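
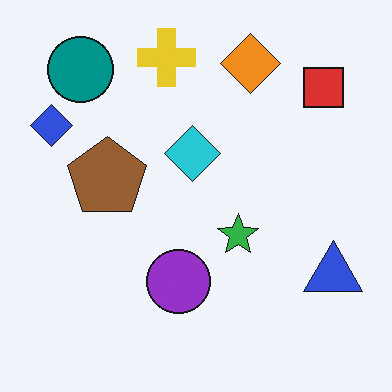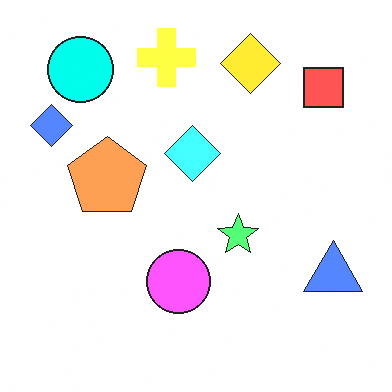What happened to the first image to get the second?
This is the original image noticeably brightened.

Every pixel — background and shapes alike — is uniformly brightened.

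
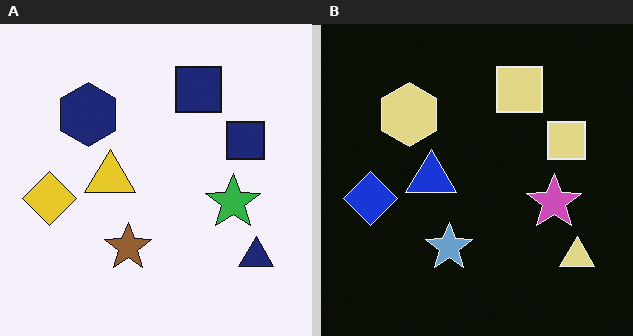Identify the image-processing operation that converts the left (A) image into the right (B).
It was color-inverted (negative).

The light background has become dark and every shape's color is its complement — a photographic negative.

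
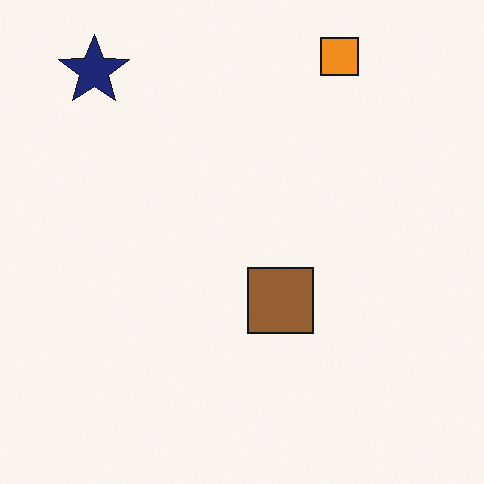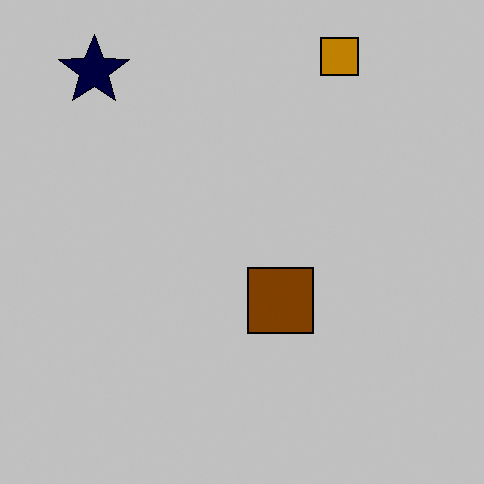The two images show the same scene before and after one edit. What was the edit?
The transformation is: aggressively posterized.

Each flat color has snapped to a coarser quantized level — most visibly, the near-white background has dropped to a flat grey.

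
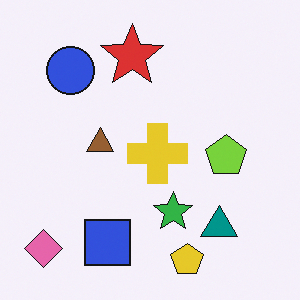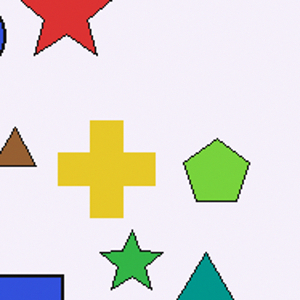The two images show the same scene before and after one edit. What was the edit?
The image was cropped slightly and scaled back up.

The visible shapes are larger and the field of view is narrower; shapes near the original edges may be partly or wholly outside the frame — a crop-and-rescale.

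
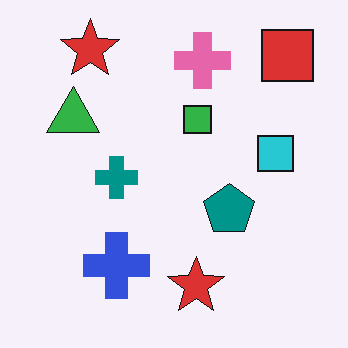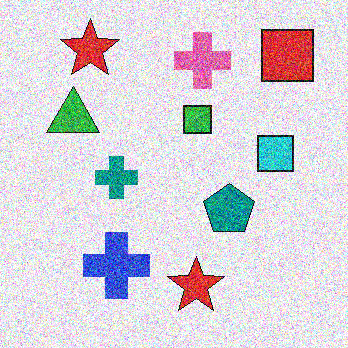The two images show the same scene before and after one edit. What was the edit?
Degraded with heavy additive noise.

Random speckle covers the whole image, including the flat background.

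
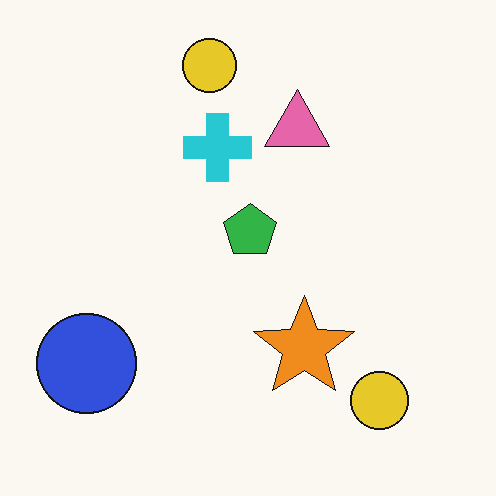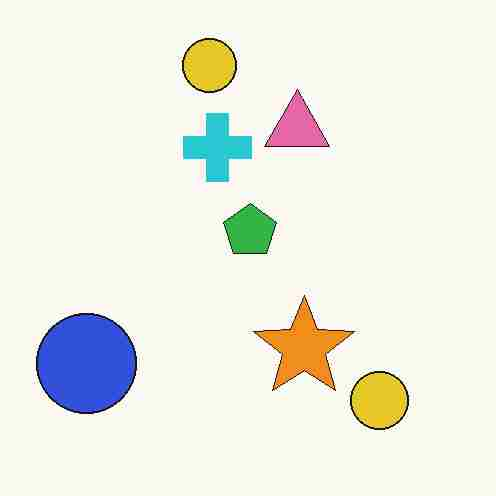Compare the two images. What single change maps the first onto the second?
The image was heavily JPEG-compressed with obvious blocking artifacts.

Blocky 8×8 compression artifacts appear around shape edges and the flat background shows ringing — characteristic JPEG degradation.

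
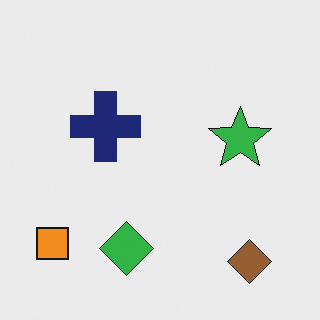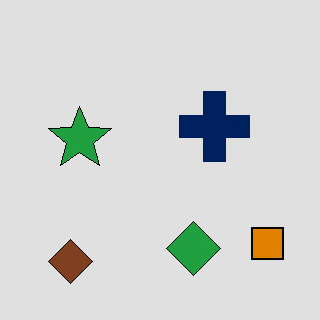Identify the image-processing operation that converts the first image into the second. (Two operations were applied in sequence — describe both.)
The image was flipped horizontally (left ↔ right), then posterized to a reduced palette.

The orange square is in the bottom-left of the first image and the bottom-right of the second — shapes on opposite sides of the vertical midline have swapped in a mirror flip. Each flat color has snapped to a coarser quantized level — most visibly, the near-white background has dropped to a flat grey.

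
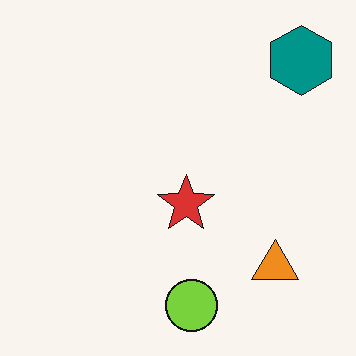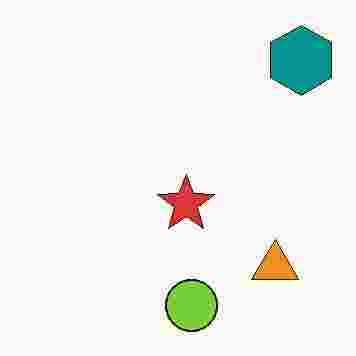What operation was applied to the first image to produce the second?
Degraded with heavy JPEG compression.

Blocky 8×8 compression artifacts appear around shape edges and the flat background shows ringing — characteristic JPEG degradation.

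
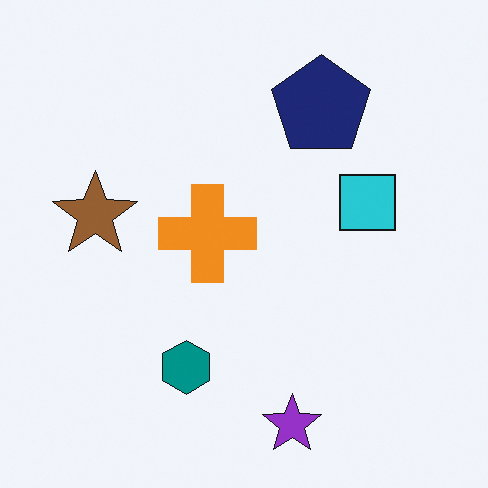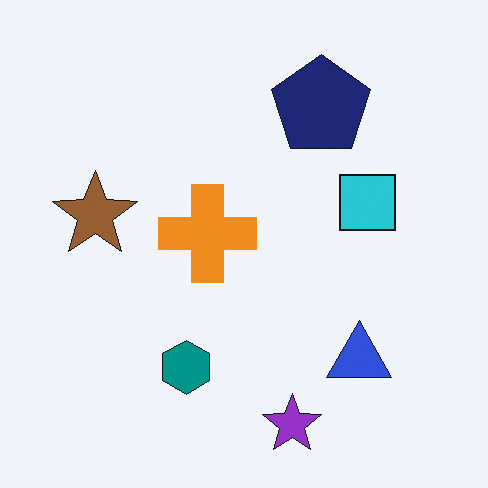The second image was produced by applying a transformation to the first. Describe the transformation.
Overlaid with an additional blue triangle.

A blue triangle appears in the second image that is absent from the first.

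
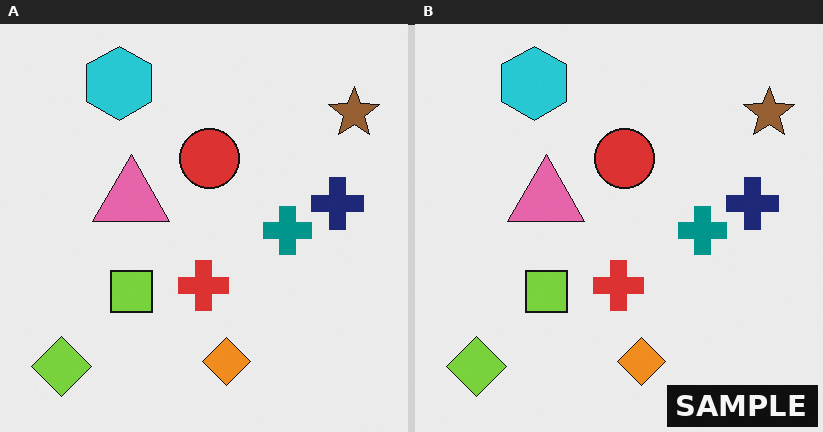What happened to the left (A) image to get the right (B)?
The image was watermarked with the text "SAMPLE" in the lower-right corner.

A dark label reading "SAMPLE" appears in the lower-right corner.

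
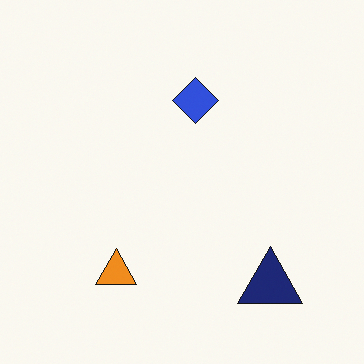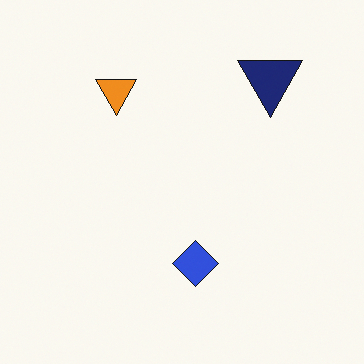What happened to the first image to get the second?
The transformation is: flipped vertically (top ↔ bottom).

The navy triangle is in the bottom-right of the first image and the top-right of the second — shapes on opposite sides of the horizontal midline have swapped in a mirror flip.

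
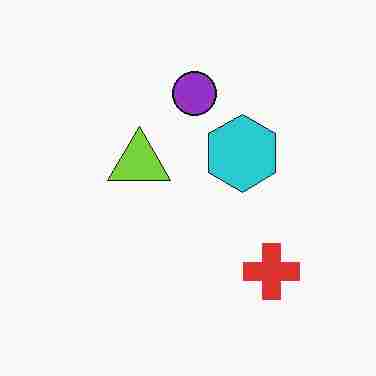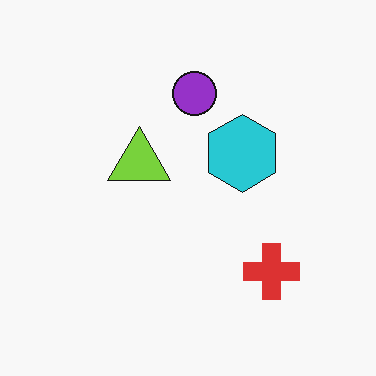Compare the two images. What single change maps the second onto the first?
Degraded with heavy JPEG compression.

Blocky 8×8 compression artifacts appear around shape edges and the flat background shows ringing — characteristic JPEG degradation.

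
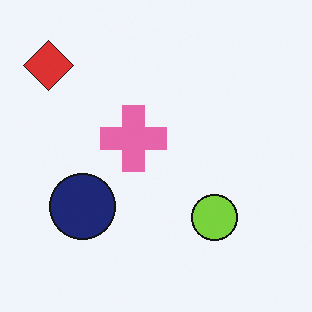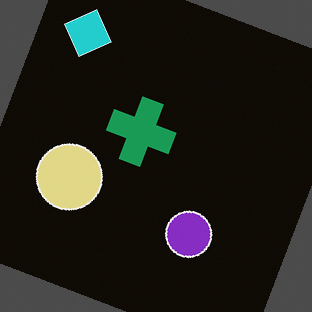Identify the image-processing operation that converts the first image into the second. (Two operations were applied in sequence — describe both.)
Rotated clockwise by a clearly visible amount, then color-inverted (negative).

Every shape is tilted by the same angle and the image corners show triangular fill wedges — a whole-image rotation by a non-right angle. The light background has become dark and every shape's color is its complement — a photographic negative.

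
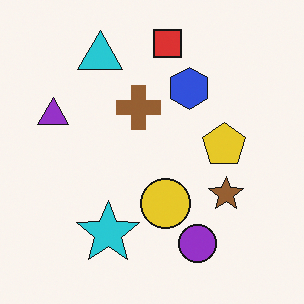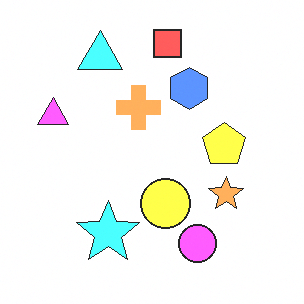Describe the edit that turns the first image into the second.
This is the original image substantially brightened.

Every pixel — background and shapes alike — is uniformly brightened.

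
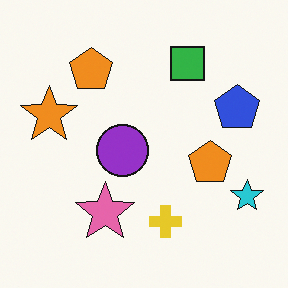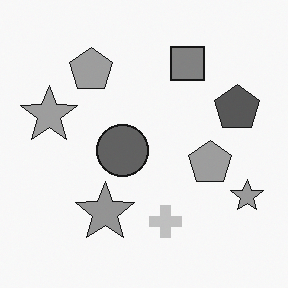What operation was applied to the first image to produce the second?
The image was converted to grayscale.

All color is removed — every shape is now a shade of grey.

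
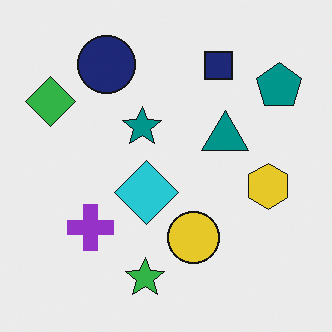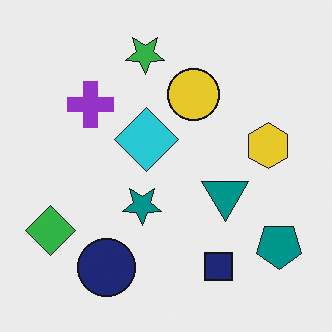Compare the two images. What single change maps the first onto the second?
The image was flipped vertically (top ↔ bottom).

The green star is in the bottom of the first image and the top of the second — shapes on opposite sides of the horizontal midline have swapped in a mirror flip.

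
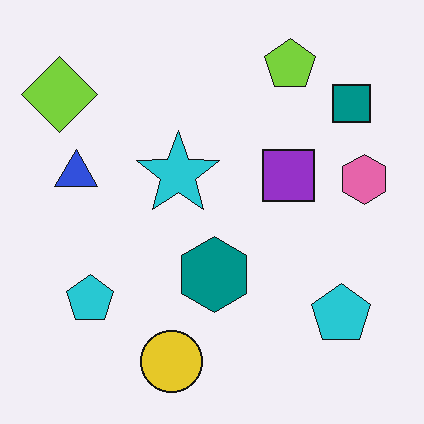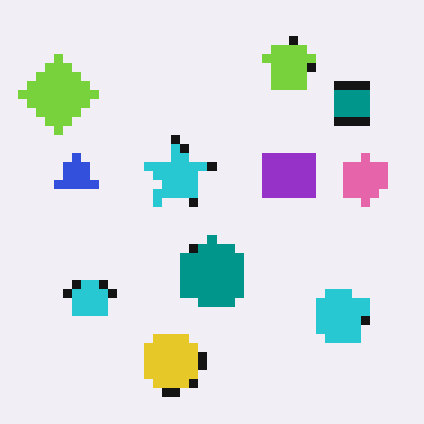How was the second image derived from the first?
Coarsely pixelated.

Shapes are reduced to large square blocks; fine edges and outlines are lost — a downscale-then-upscale (mosaic) effect.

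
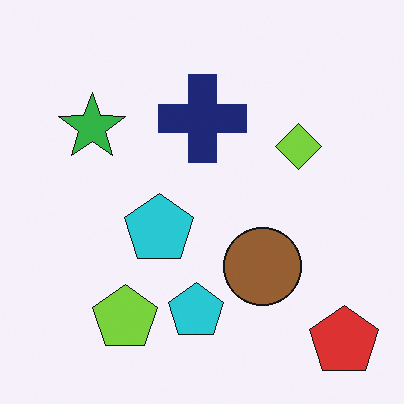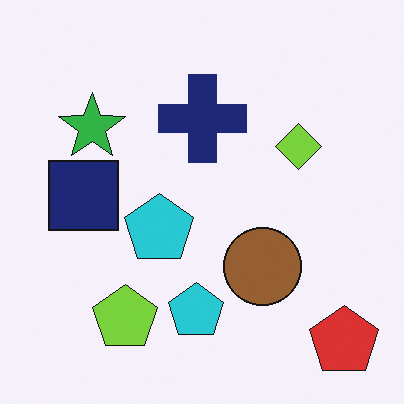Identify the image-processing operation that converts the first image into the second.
Overlaid with an additional navy square.

A navy square appears in the second image that is absent from the first.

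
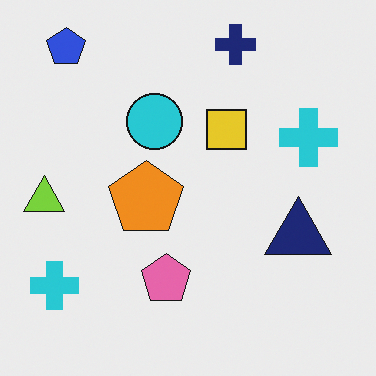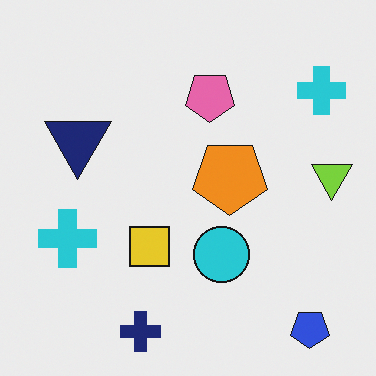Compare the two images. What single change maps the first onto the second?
This is the original image rotated 180°.

The blue pentagon sits in the top-left of the first image and the bottom-right of the second — consistent with a whole-image 180° rotation.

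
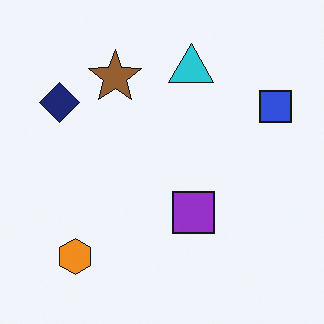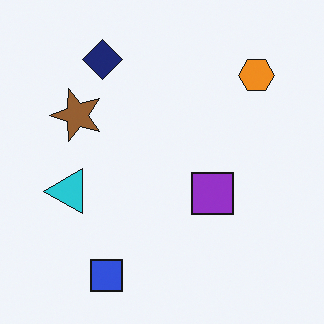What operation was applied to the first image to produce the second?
This is the original image transposed (reflected across the top-left ↔ bottom-right diagonal).

Shapes have swapped their row and column positions — what was in the top-right is now in the bottom-left — a diagonal reflection.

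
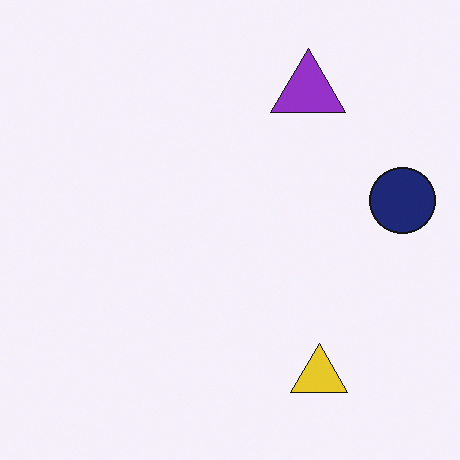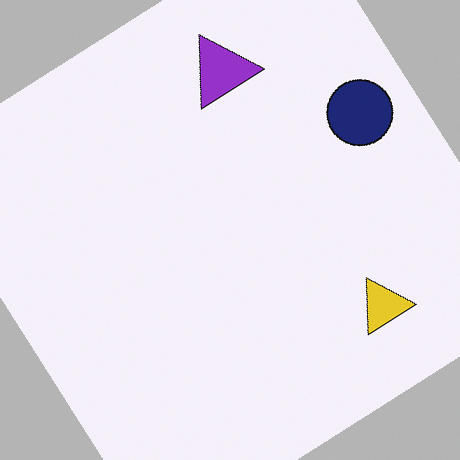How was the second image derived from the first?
It was rotated counter-clockwise by a large amount — several tens of degrees.

Every shape is tilted by the same angle and the image corners show triangular fill wedges — a whole-image rotation by a non-right angle.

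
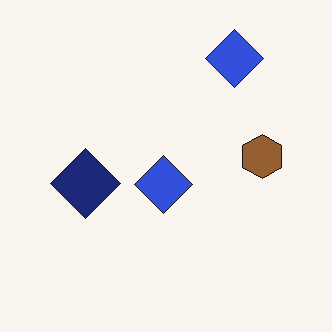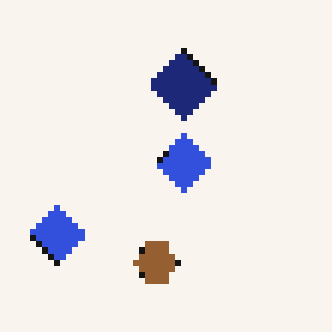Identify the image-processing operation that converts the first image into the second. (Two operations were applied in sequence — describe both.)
The second image is the first transposed (reflected across the top-left ↔ bottom-right diagonal), then pixelated into visible square blocks.

Shapes have swapped their row and column positions — what was in the top-right is now in the bottom-left — a diagonal reflection. Shapes are reduced to large square blocks; fine edges and outlines are lost — a downscale-then-upscale (mosaic) effect.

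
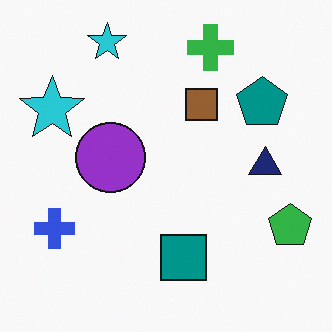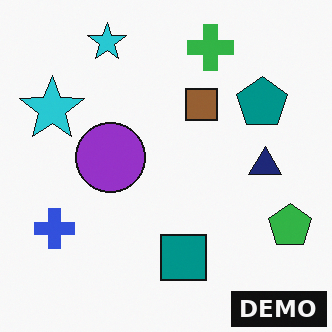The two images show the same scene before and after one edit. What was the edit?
The second image is the first watermarked with the text "DEMO" in the lower-right corner.

A dark label reading "DEMO" appears in the lower-right corner.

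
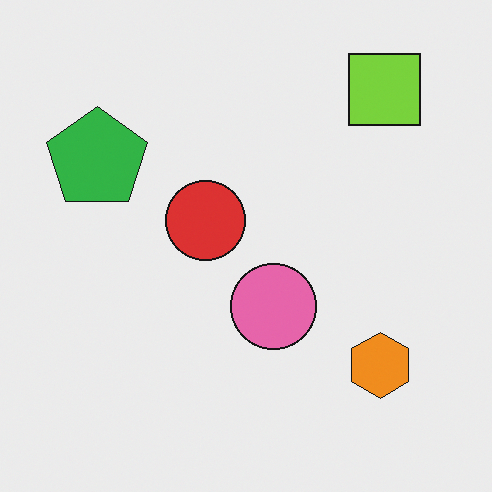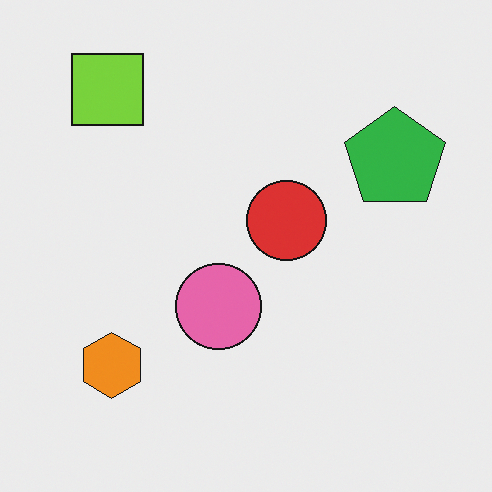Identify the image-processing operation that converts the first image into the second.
Flipped horizontally (left ↔ right).

The green pentagon is in the top-left of the first image and the top-right of the second — shapes on opposite sides of the vertical midline have swapped in a mirror flip.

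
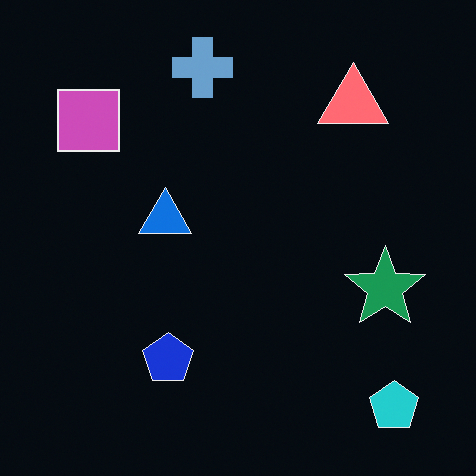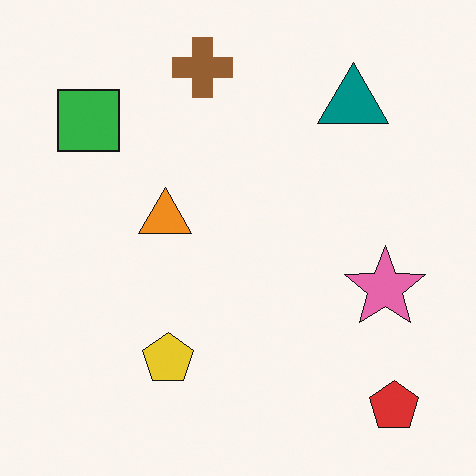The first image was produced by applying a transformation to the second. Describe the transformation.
The first image is the second color-inverted (negative).

The light background has become dark and every shape's color is its complement — a photographic negative.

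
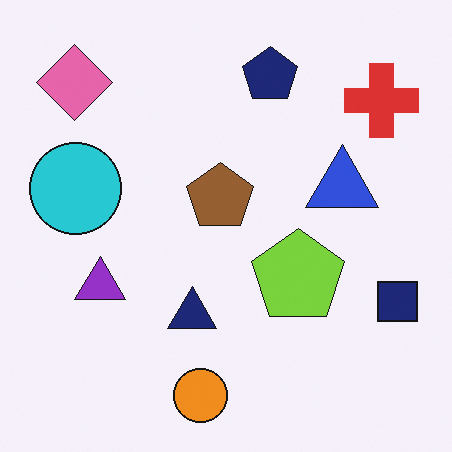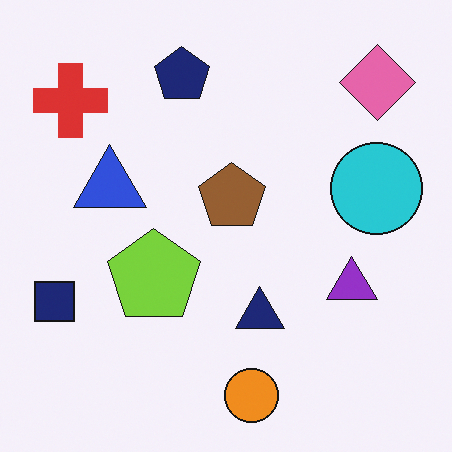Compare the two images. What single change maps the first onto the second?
Flipped horizontally (left ↔ right).

The navy square is in the right of the first image and the left of the second — shapes on opposite sides of the vertical midline have swapped in a mirror flip.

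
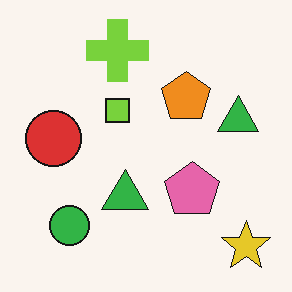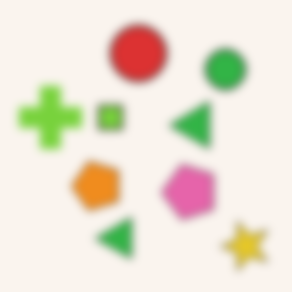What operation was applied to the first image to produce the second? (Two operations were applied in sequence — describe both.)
The transformation is: transposed (reflected across the top-left ↔ bottom-right diagonal), then noticeably gaussian-blurred.

Shapes have swapped their row and column positions — what was in the top-right is now in the bottom-left — a diagonal reflection. Shape edges and outlines are uniformly softened across the whole image.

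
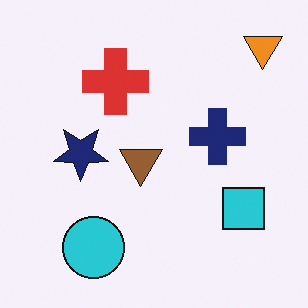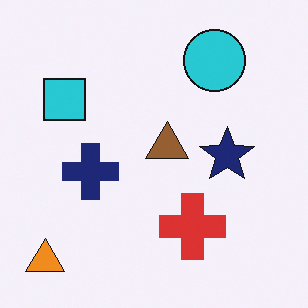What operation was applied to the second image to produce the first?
The transformation is: rotated 180°.

The orange triangle sits in the bottom-left of the second image and the top-right of the first — consistent with a whole-image 180° rotation.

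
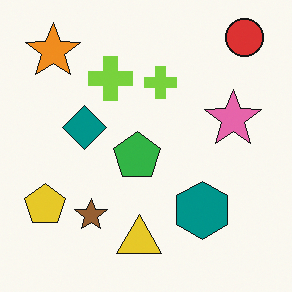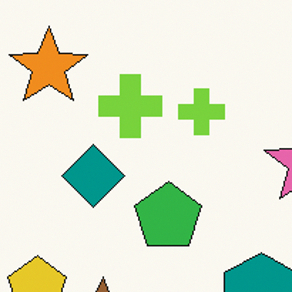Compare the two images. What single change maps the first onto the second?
This is the original image cropped slightly and scaled back up.

The visible shapes are larger and the field of view is narrower; shapes near the original edges may be partly or wholly outside the frame — a crop-and-rescale.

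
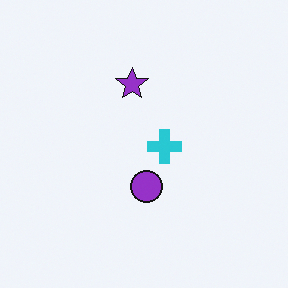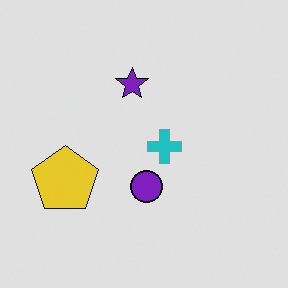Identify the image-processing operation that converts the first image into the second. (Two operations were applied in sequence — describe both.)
It was posterized to a reduced palette, then overlaid with an additional yellow pentagon.

Each flat color has snapped to a coarser quantized level — most visibly, the near-white background has dropped to a flat grey. A yellow pentagon appears in the second image that is absent from the first.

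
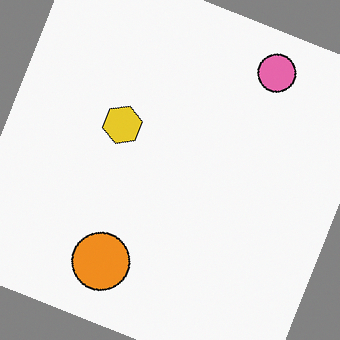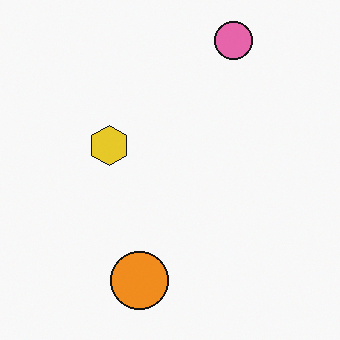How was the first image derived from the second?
This is the original image rotated clockwise by a clearly visible amount.

Every shape is tilted by the same angle and the image corners show triangular fill wedges — a whole-image rotation by a non-right angle.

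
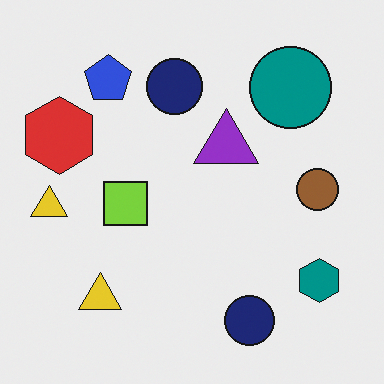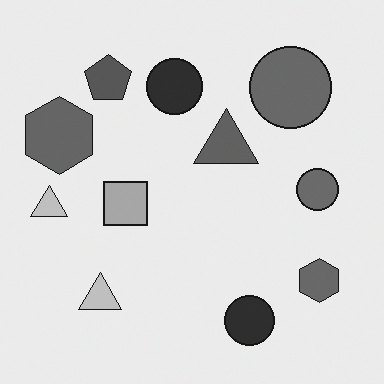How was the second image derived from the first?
This is the original image converted to grayscale.

All color is removed — every shape is now a shade of grey.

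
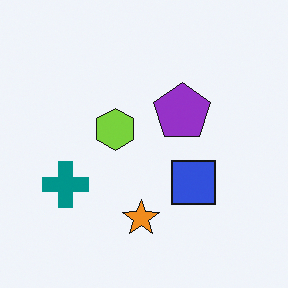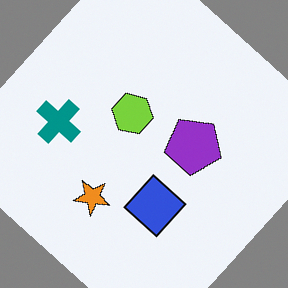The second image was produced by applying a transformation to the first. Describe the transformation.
This is the original image rotated clockwise by a large amount — several tens of degrees.

Every shape is tilted by the same angle and the image corners show triangular fill wedges — a whole-image rotation by a non-right angle.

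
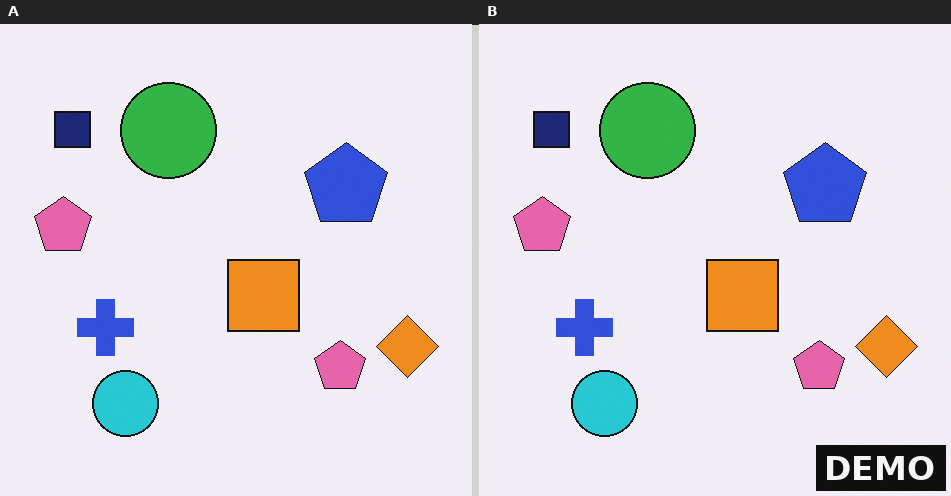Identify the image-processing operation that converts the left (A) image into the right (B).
The right (B) image is the left (A) watermarked with the text "DEMO" in the lower-right corner.

A dark label reading "DEMO" appears in the lower-right corner.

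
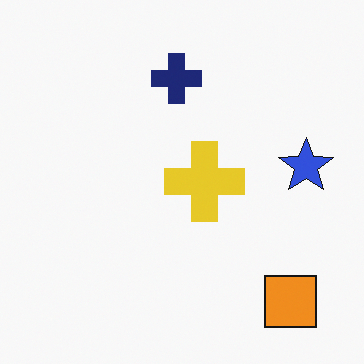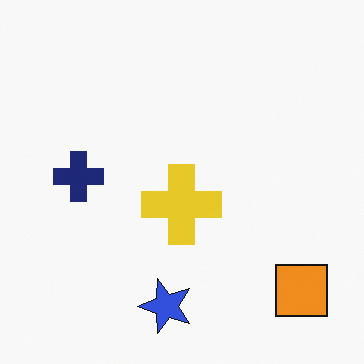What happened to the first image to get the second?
This is the original image transposed (reflected across the top-left ↔ bottom-right diagonal).

Shapes have swapped their row and column positions — what was in the top-right is now in the bottom-left — a diagonal reflection.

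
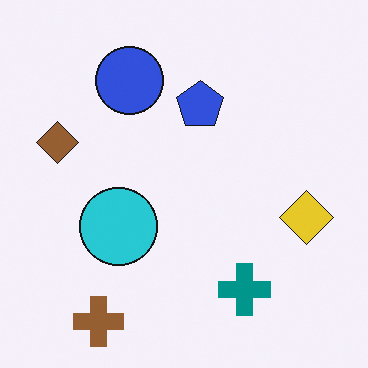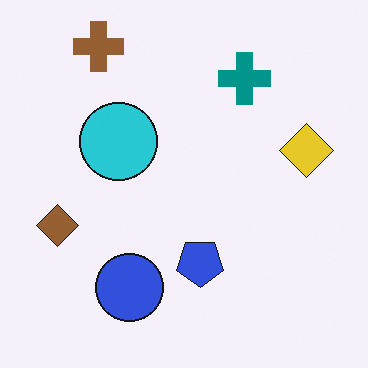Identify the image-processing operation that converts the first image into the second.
This is the original image flipped vertically (top ↔ bottom).

The brown cross is in the bottom-left of the first image and the top-left of the second — shapes on opposite sides of the horizontal midline have swapped in a mirror flip.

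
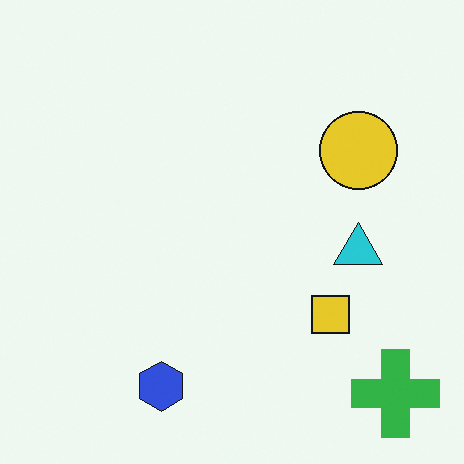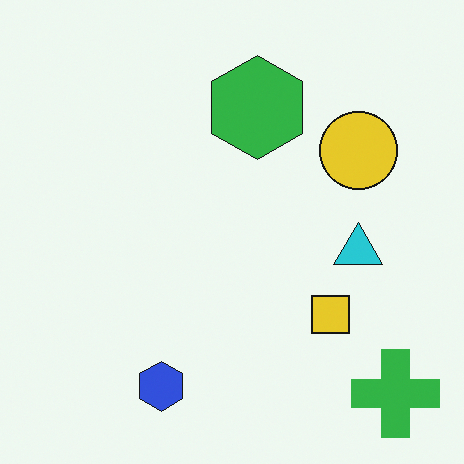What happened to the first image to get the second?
It was overlaid with an additional green hexagon.

A green hexagon appears in the second image that is absent from the first.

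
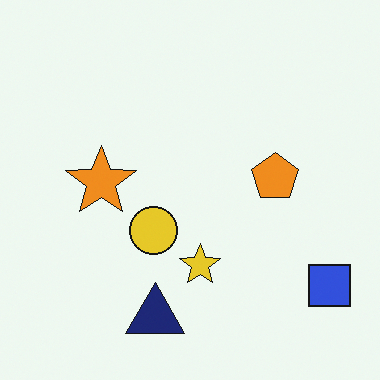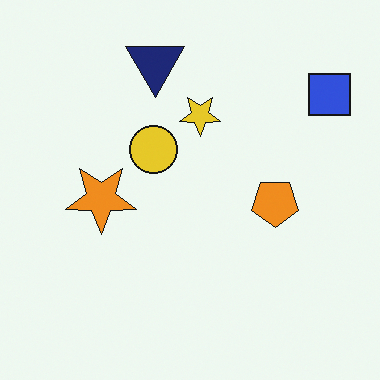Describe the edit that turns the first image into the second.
The transformation is: flipped vertically (top ↔ bottom).

The navy triangle is in the bottom of the first image and the top of the second — shapes on opposite sides of the horizontal midline have swapped in a mirror flip.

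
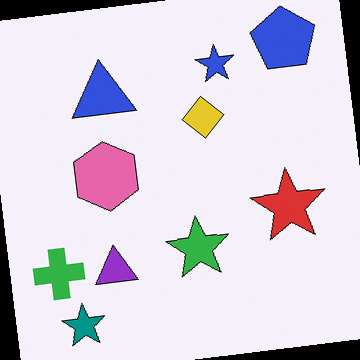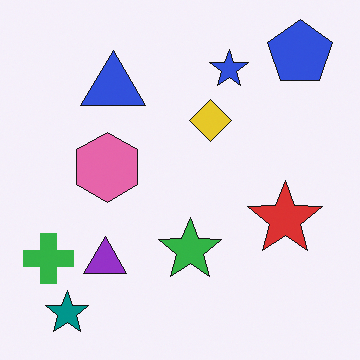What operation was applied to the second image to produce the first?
It was rotated counter-clockwise by a few degrees.

Every shape is tilted by the same angle and the image corners show triangular fill wedges — a whole-image rotation by a non-right angle.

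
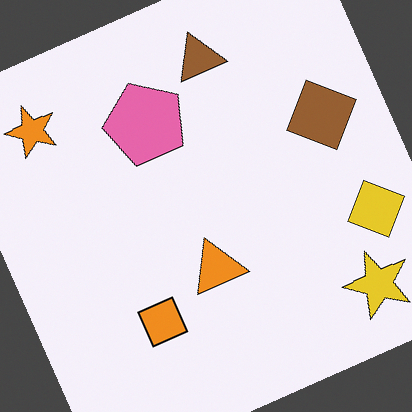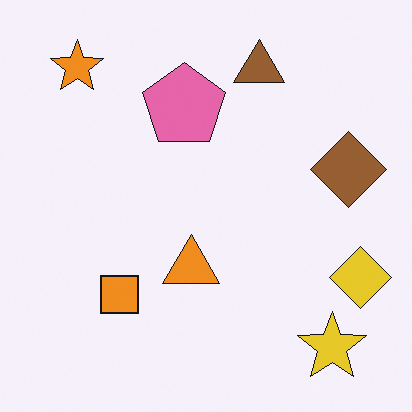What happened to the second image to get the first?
It was rotated counter-clockwise by a clearly visible amount.

Every shape is tilted by the same angle and the image corners show triangular fill wedges — a whole-image rotation by a non-right angle.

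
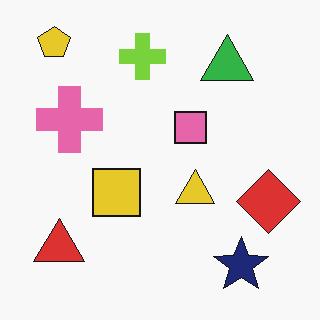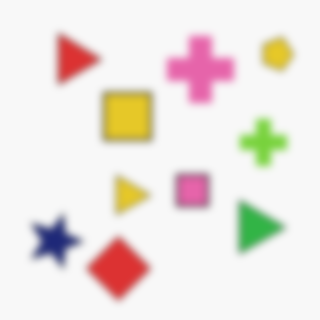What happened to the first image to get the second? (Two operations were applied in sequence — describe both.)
This is the original image moderately blurred, then rotated 90° clockwise.

Shape edges and outlines are uniformly softened across the whole image. The yellow pentagon sits in the top-left of the first image and the top-right of the second — consistent with a whole-image 90° clockwise rotation.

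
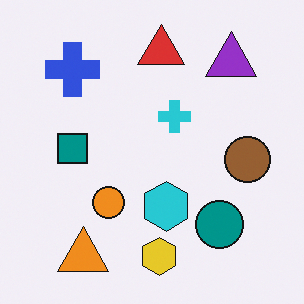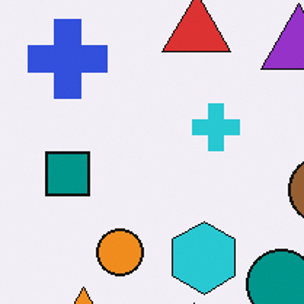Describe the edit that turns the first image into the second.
The second image is the first cropped slightly and scaled back up.

The visible shapes are larger and the field of view is narrower; shapes near the original edges may be partly or wholly outside the frame — a crop-and-rescale.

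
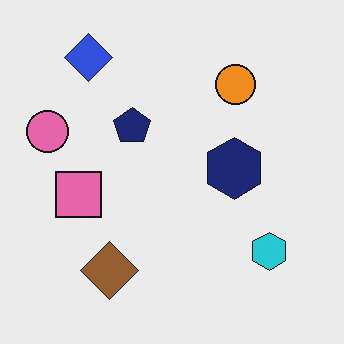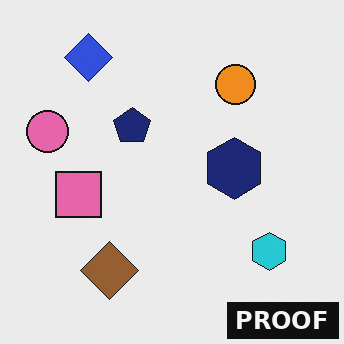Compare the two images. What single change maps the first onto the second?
The transformation is: watermarked with the text "PROOF" in the lower-right corner.

A dark label reading "PROOF" appears in the lower-right corner.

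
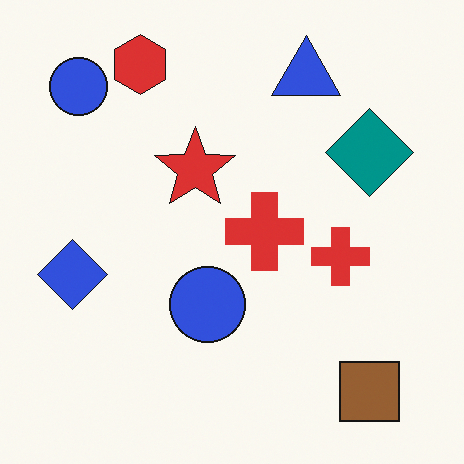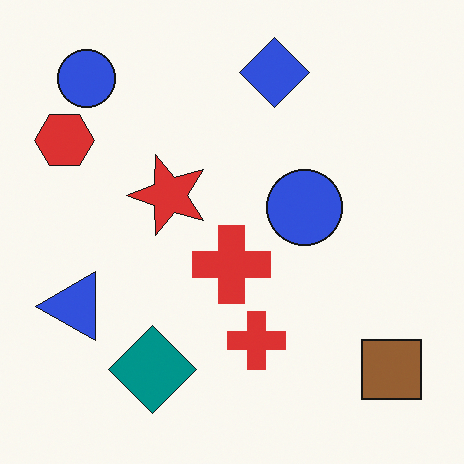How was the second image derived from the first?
The image was transposed (reflected across the top-left ↔ bottom-right diagonal).

Shapes have swapped their row and column positions — what was in the top-right is now in the bottom-left — a diagonal reflection.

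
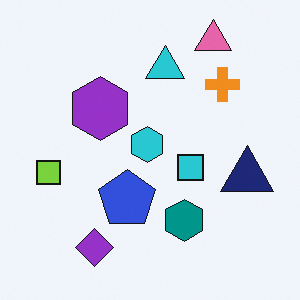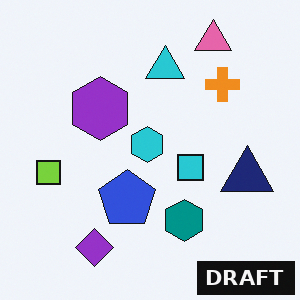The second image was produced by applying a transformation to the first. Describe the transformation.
Watermarked with the text "DRAFT" in the lower-right corner.

A dark label reading "DRAFT" appears in the lower-right corner.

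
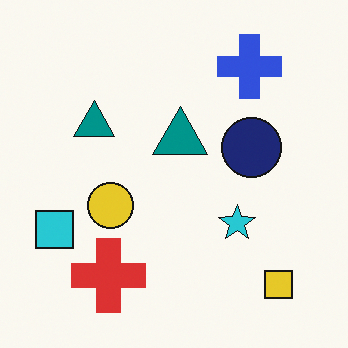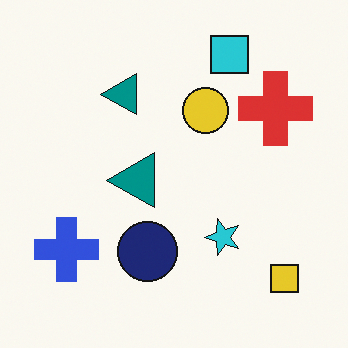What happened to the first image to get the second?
It was transposed (reflected across the top-left ↔ bottom-right diagonal).

Shapes have swapped their row and column positions — what was in the top-right is now in the bottom-left — a diagonal reflection.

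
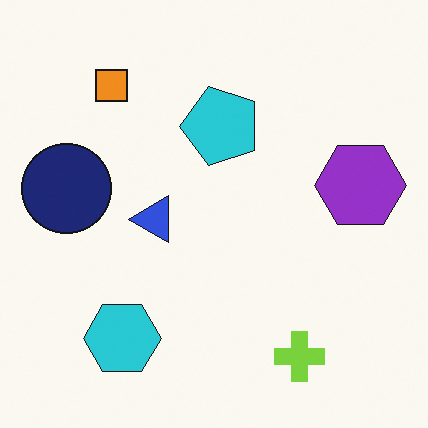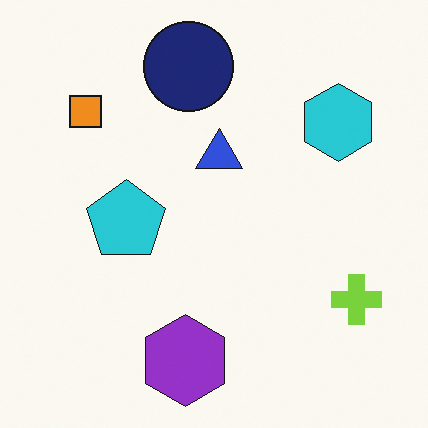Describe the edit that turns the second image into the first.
The first image is the second transposed (reflected across the top-left ↔ bottom-right diagonal).

Shapes have swapped their row and column positions — what was in the top-right is now in the bottom-left — a diagonal reflection.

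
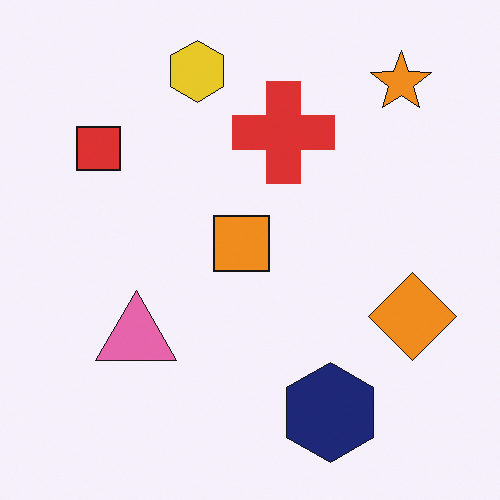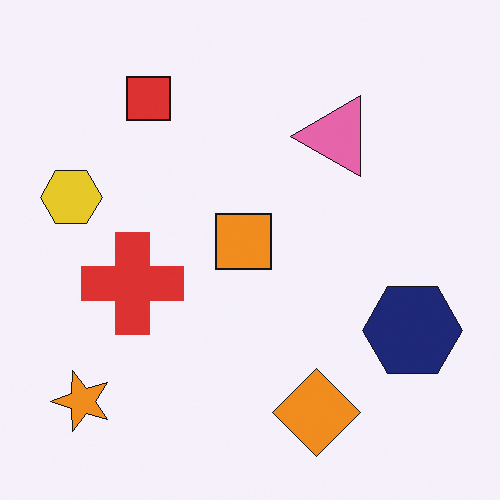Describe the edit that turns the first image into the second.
The image was transposed (reflected across the top-left ↔ bottom-right diagonal).

Shapes have swapped their row and column positions — what was in the top-right is now in the bottom-left — a diagonal reflection.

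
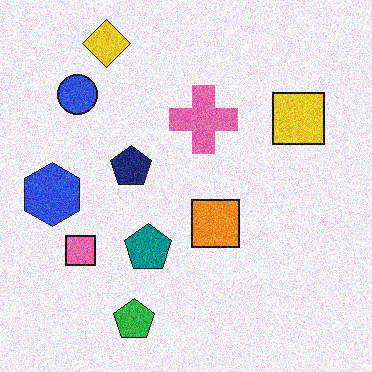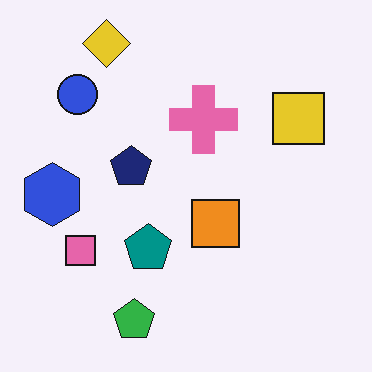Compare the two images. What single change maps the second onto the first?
This is the original image degraded with moderate additive noise.

Random speckle covers the whole image, including the flat background.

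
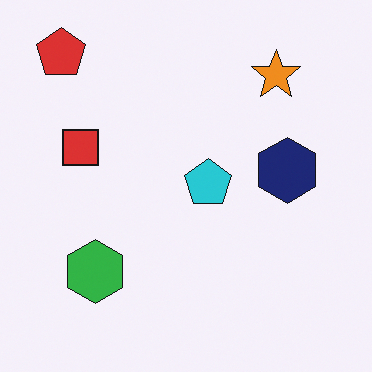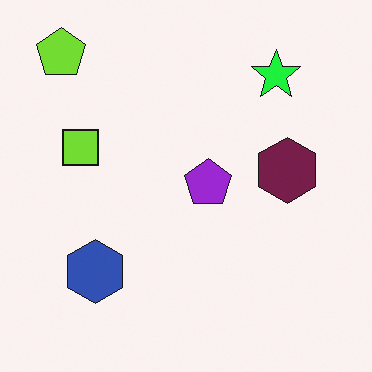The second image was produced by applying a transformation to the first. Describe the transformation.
The image was hue-shifted noticeably.

Every shape's color has rotated by the same amount around the hue wheel — a uniform hue shift.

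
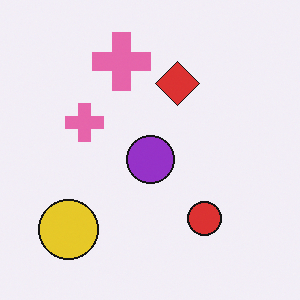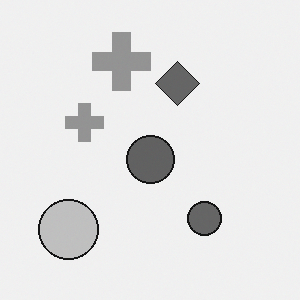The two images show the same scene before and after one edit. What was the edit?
The transformation is: converted to grayscale.

All color is removed — every shape is now a shade of grey.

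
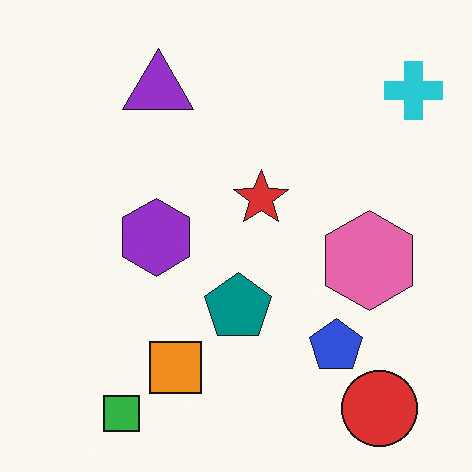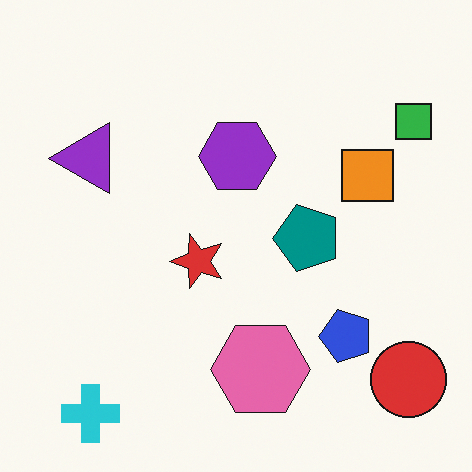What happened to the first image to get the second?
The transformation is: transposed (reflected across the top-left ↔ bottom-right diagonal).

Shapes have swapped their row and column positions — what was in the top-right is now in the bottom-left — a diagonal reflection.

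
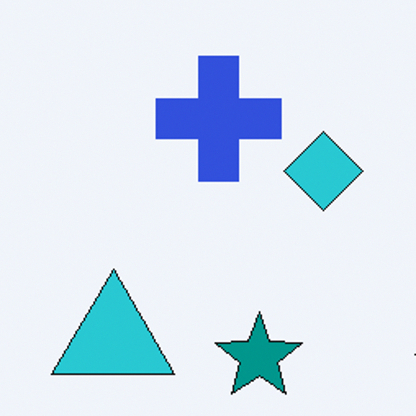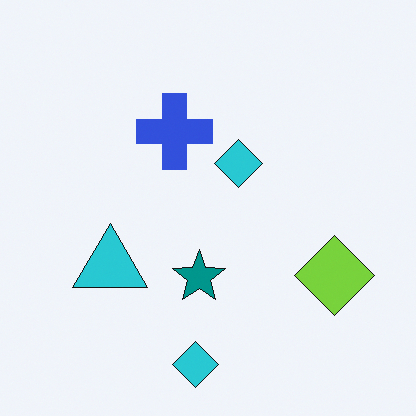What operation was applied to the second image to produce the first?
The image was cropped tightly and scaled back up.

The visible shapes are larger and the field of view is narrower; shapes near the original edges may be partly or wholly outside the frame — a crop-and-rescale.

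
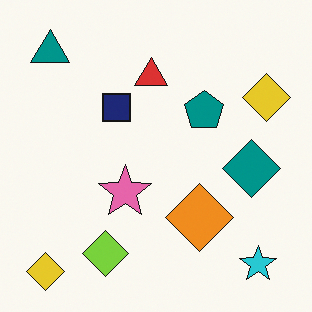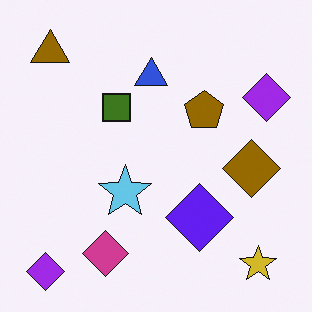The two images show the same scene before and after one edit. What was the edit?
This is the original image hue-shifted through roughly half the color wheel.

Every shape's color has rotated by the same amount around the hue wheel — a uniform hue shift.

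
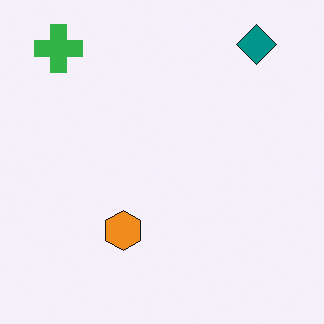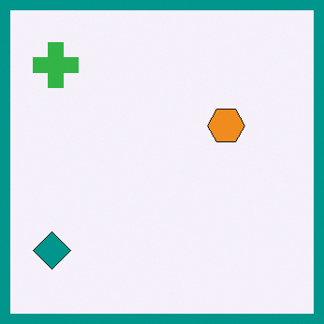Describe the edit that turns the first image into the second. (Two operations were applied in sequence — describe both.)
The transformation is: transposed (reflected across the top-left ↔ bottom-right diagonal), then framed with a teal border.

Shapes have swapped their row and column positions — what was in the top-right is now in the bottom-left — a diagonal reflection. A solid teal frame runs around the edge of the second image, with the content slightly shrunk inside it.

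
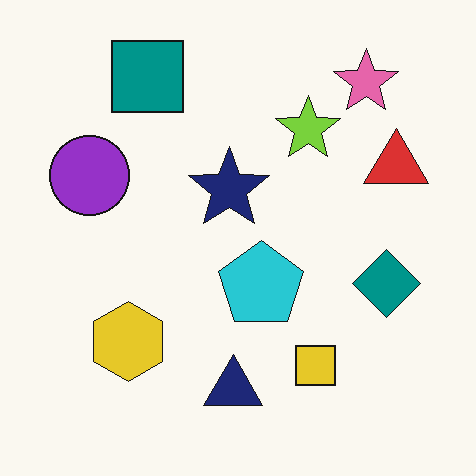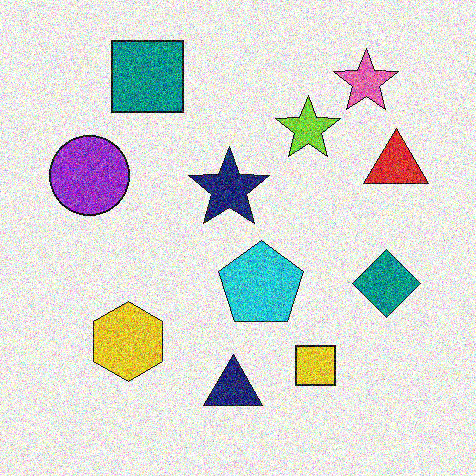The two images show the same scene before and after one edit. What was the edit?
It was degraded with a thick layer of grain.

Random speckle covers the whole image, including the flat background.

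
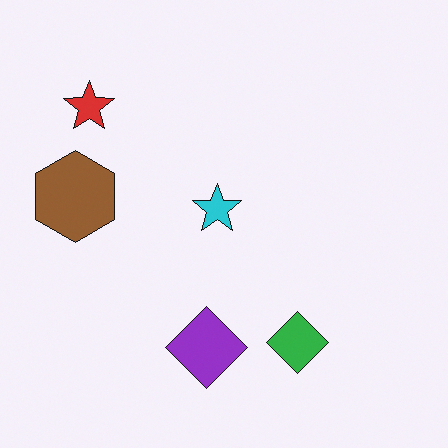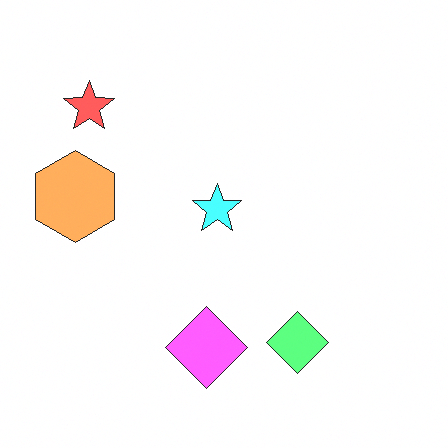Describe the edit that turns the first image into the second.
The image was noticeably brightened.

Every pixel — background and shapes alike — is uniformly brightened.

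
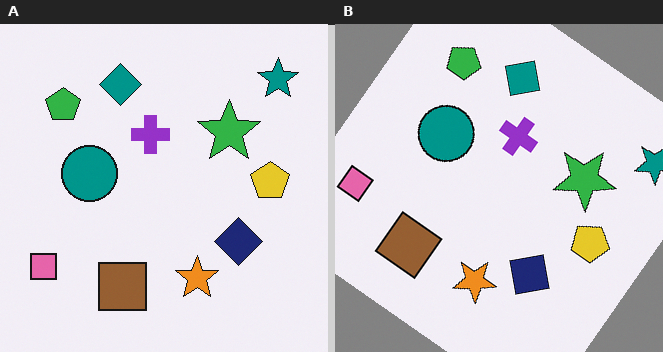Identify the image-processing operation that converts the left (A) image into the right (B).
The image was rotated clockwise by a large amount — several tens of degrees.

Every shape is tilted by the same angle and the image corners show triangular fill wedges — a whole-image rotation by a non-right angle.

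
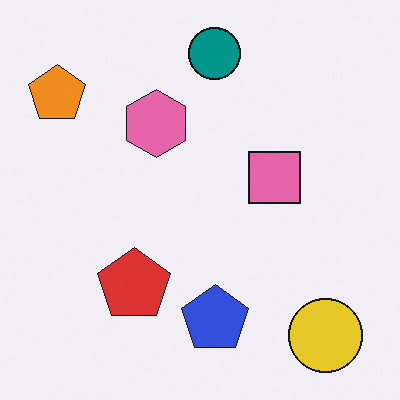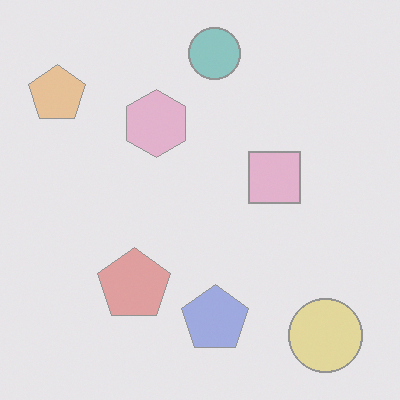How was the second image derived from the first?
This is the original image given much lower contrast.

Tones are pushed toward mid-grey across the whole image — a global contrast change.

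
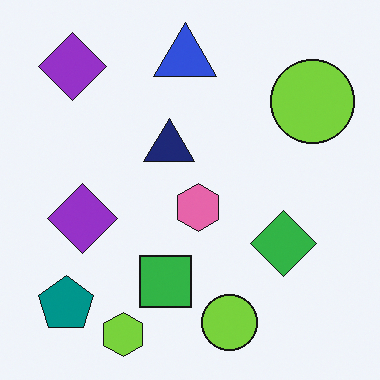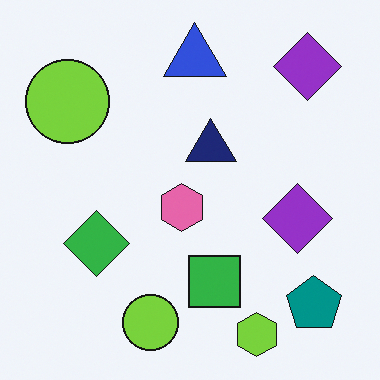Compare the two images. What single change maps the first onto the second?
The transformation is: flipped horizontally (left ↔ right).

The teal pentagon is in the bottom-left of the first image and the bottom-right of the second — shapes on opposite sides of the vertical midline have swapped in a mirror flip.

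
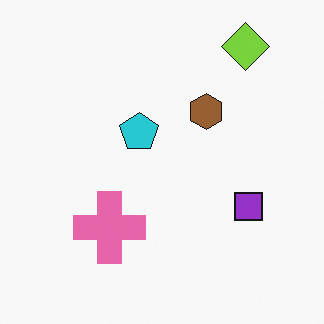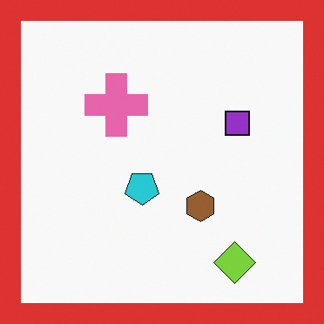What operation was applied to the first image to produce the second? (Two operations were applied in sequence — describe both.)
It was flipped vertically (top ↔ bottom), then framed with a red border.

The lime diamond is in the top-right of the first image and the bottom-right of the second — shapes on opposite sides of the horizontal midline have swapped in a mirror flip. A solid red frame runs around the edge of the second image, with the content slightly shrunk inside it.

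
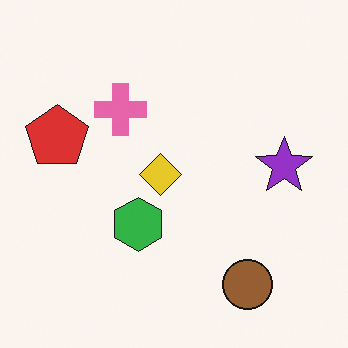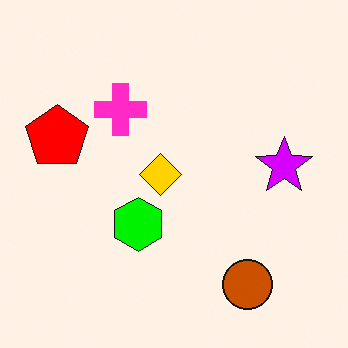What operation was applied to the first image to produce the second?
The transformation is: made much more vivid (saturation change).

All colors are more vivid — a global saturation change.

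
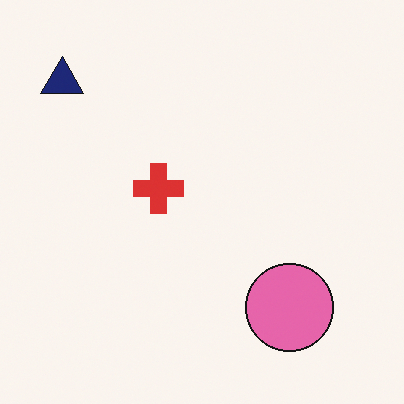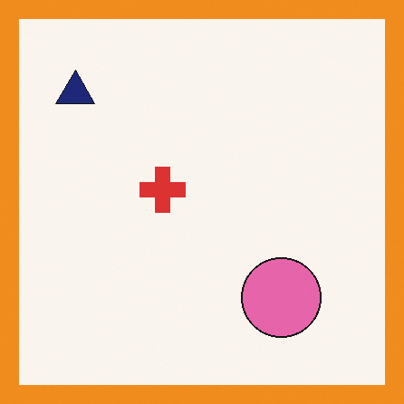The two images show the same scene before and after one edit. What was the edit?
The image was framed with a orange border.

A solid orange frame runs around the edge of the second image, with the content slightly shrunk inside it.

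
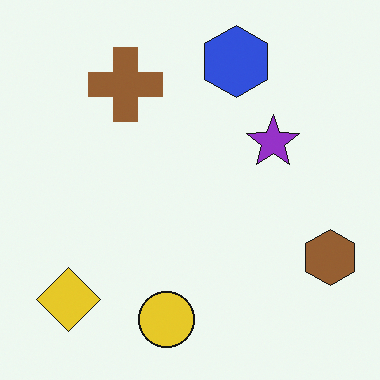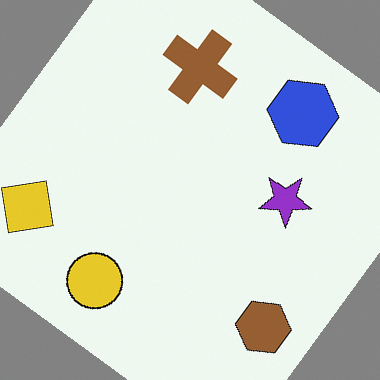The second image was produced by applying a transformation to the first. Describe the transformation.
The image was rotated clockwise by a large amount — several tens of degrees.

Every shape is tilted by the same angle and the image corners show triangular fill wedges — a whole-image rotation by a non-right angle.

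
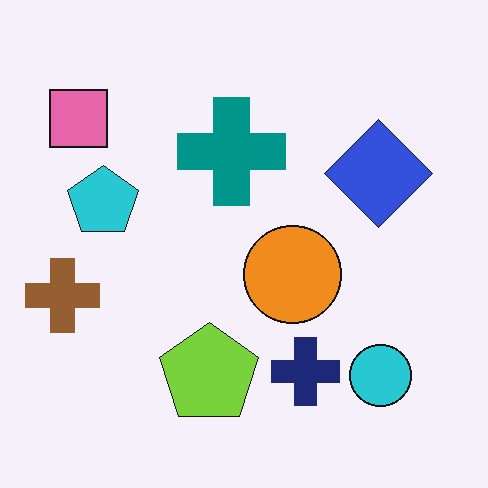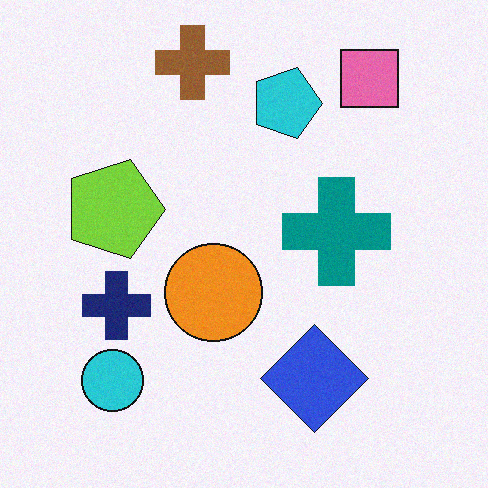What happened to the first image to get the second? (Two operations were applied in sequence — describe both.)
The image was rotated 90° clockwise, then degraded with light additive noise.

The pink square sits in the top-left of the first image and the top-right of the second — consistent with a whole-image 90° clockwise rotation. Random speckle covers the whole image, including the flat background.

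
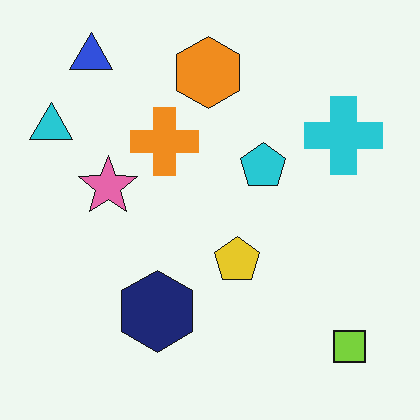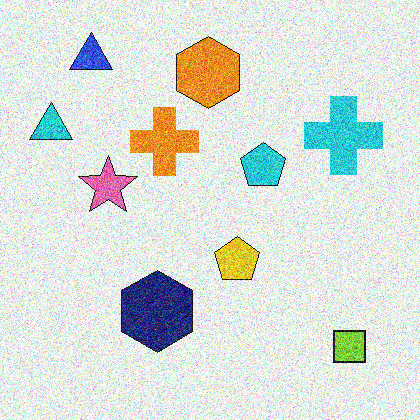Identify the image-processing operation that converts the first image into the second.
The second image is the first degraded with strong gaussian noise.

Random speckle covers the whole image, including the flat background.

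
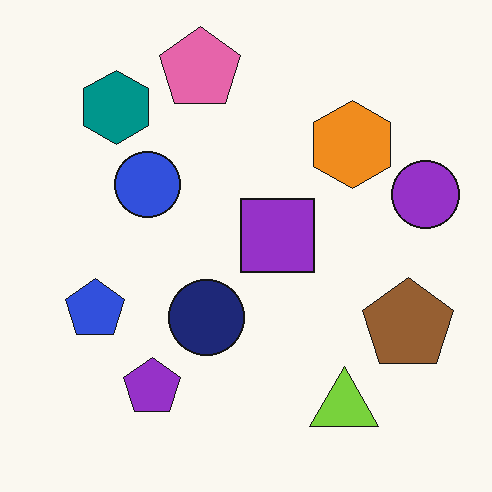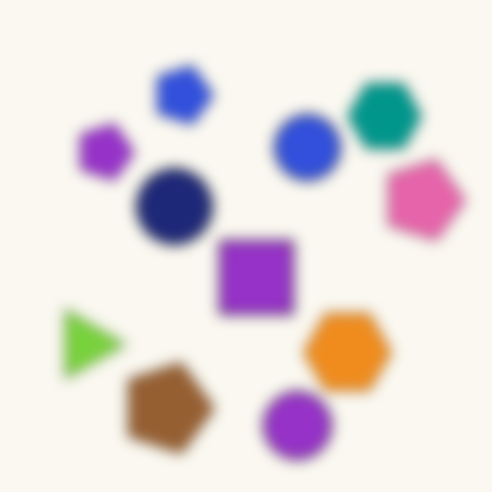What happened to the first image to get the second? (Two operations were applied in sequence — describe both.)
Rotated 90° clockwise, then strongly gaussian-blurred.

The teal hexagon sits in the top-left of the first image and the top-right of the second — consistent with a whole-image 90° clockwise rotation. Shape edges and outlines are uniformly softened across the whole image.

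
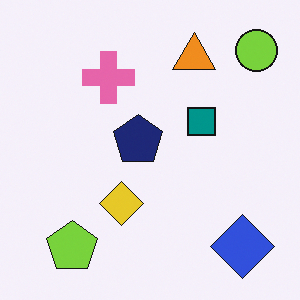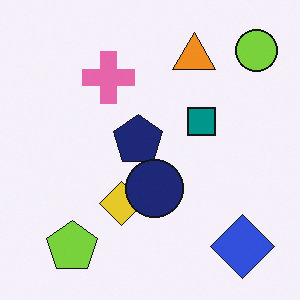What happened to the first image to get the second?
The transformation is: overlaid with an additional navy circle.

A navy circle appears in the second image that is absent from the first.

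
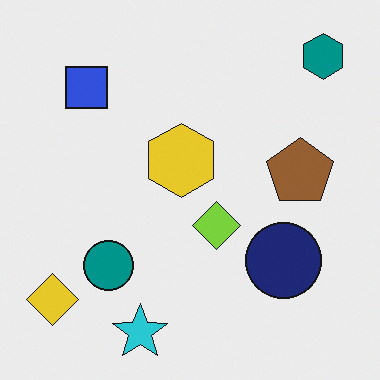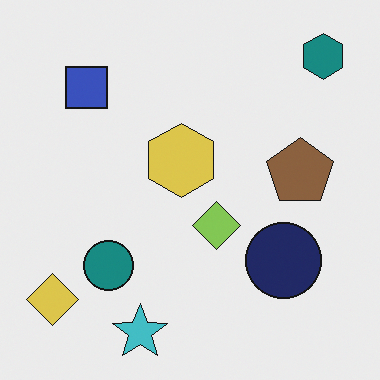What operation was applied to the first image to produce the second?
It was slightly desaturated.

All colors are more muted and greyish — a global saturation change.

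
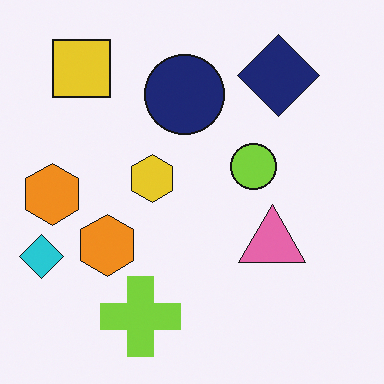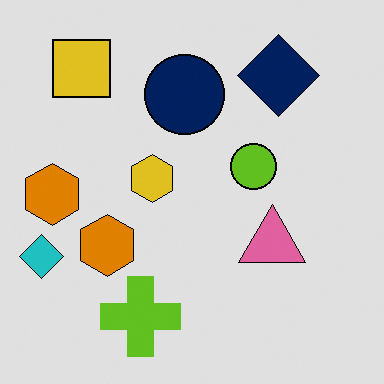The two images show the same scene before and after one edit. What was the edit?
It was posterized to a reduced palette.

Each flat color has snapped to a coarser quantized level — most visibly, the near-white background has dropped to a flat grey.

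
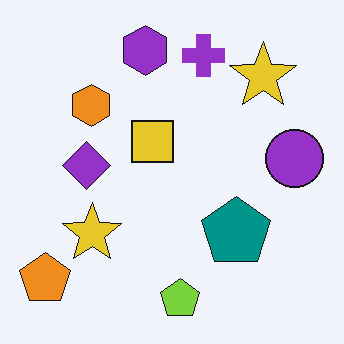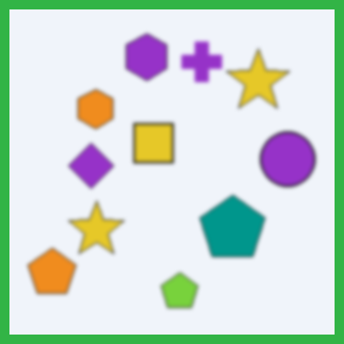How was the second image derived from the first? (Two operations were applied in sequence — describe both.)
This is the original image given a subtle gaussian blur, then framed with a green border.

Shape edges and outlines are uniformly softened across the whole image. A solid green frame runs around the edge of the second image, with the content slightly shrunk inside it.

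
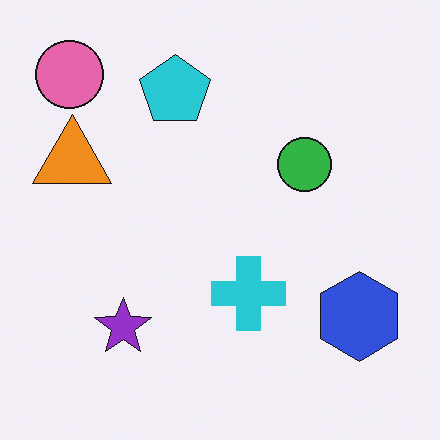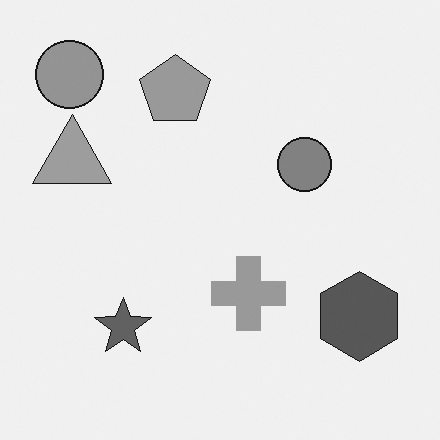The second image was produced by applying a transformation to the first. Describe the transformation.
The image was converted to grayscale.

All color is removed — every shape is now a shade of grey.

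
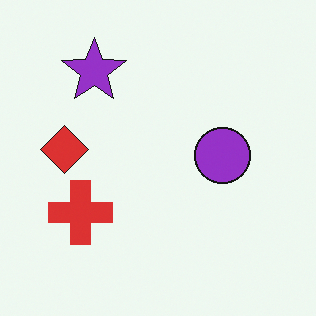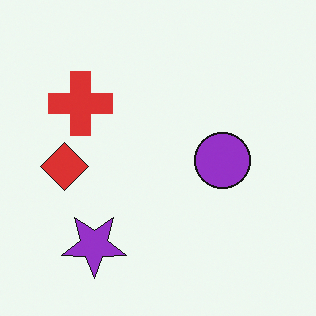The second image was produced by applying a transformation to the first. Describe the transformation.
This is the original image flipped vertically (top ↔ bottom).

The purple star is in the top-left of the first image and the bottom-left of the second — shapes on opposite sides of the horizontal midline have swapped in a mirror flip.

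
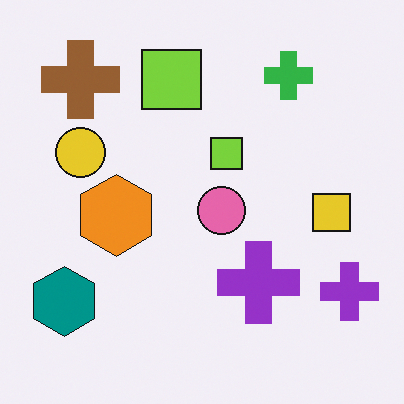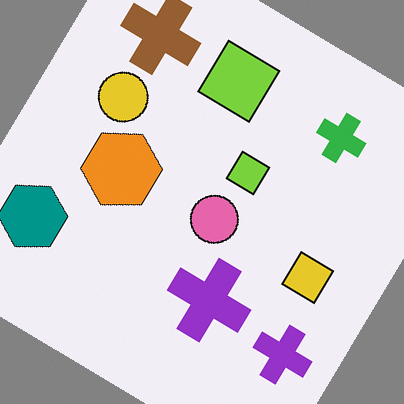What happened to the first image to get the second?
The image was rotated clockwise by a large amount — several tens of degrees.

Every shape is tilted by the same angle and the image corners show triangular fill wedges — a whole-image rotation by a non-right angle.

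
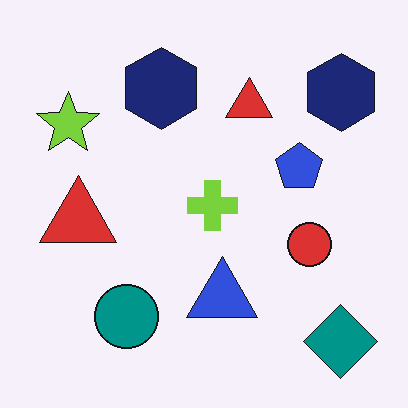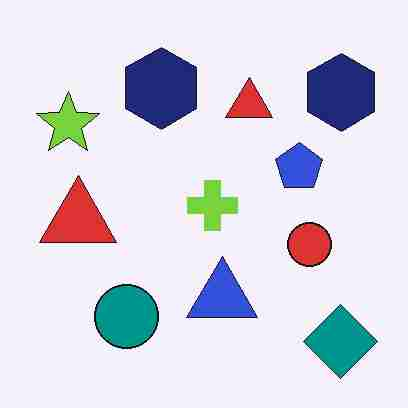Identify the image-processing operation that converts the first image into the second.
The second image is the first degraded with heavy JPEG compression.

Blocky 8×8 compression artifacts appear around shape edges and the flat background shows ringing — characteristic JPEG degradation.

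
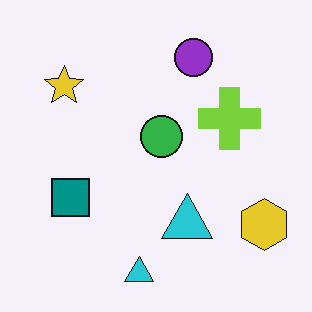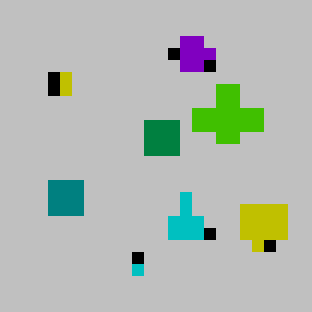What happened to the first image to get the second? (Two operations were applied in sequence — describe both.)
Heavily posterized to just a handful of flat colors, then coarsely pixelated.

Each flat color has snapped to a coarser quantized level — most visibly, the near-white background has dropped to a flat grey. Shapes are reduced to large square blocks; fine edges and outlines are lost — a downscale-then-upscale (mosaic) effect.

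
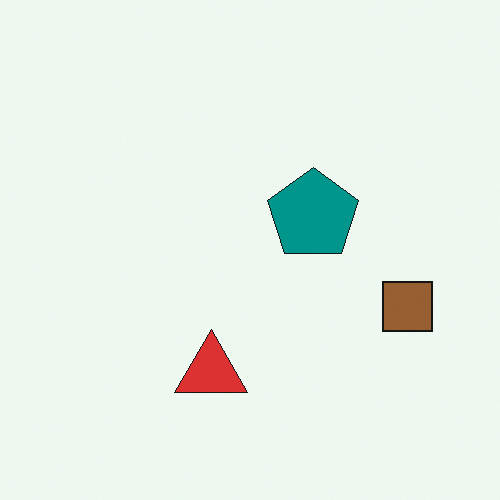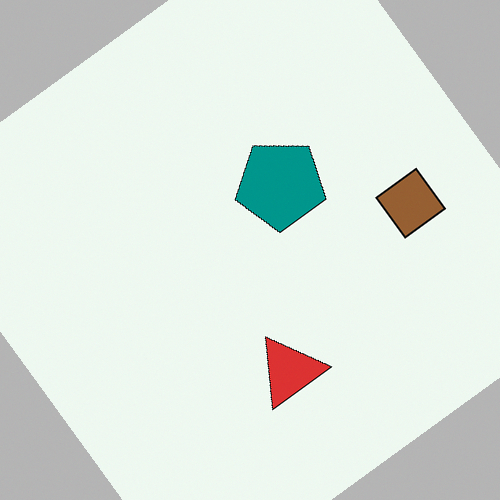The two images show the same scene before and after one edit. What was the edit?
The second image is the first rotated counter-clockwise by a large amount — several tens of degrees.

Every shape is tilted by the same angle and the image corners show triangular fill wedges — a whole-image rotation by a non-right angle.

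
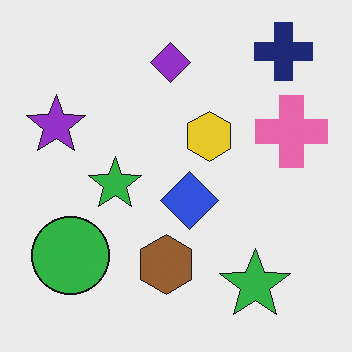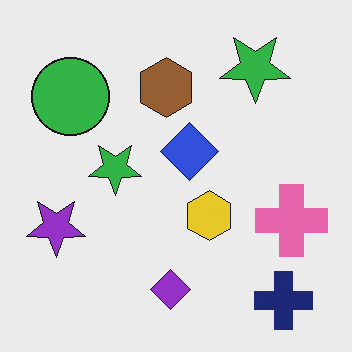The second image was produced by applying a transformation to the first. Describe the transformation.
It was flipped vertically (top ↔ bottom).

The navy cross is in the top-right of the first image and the bottom-right of the second — shapes on opposite sides of the horizontal midline have swapped in a mirror flip.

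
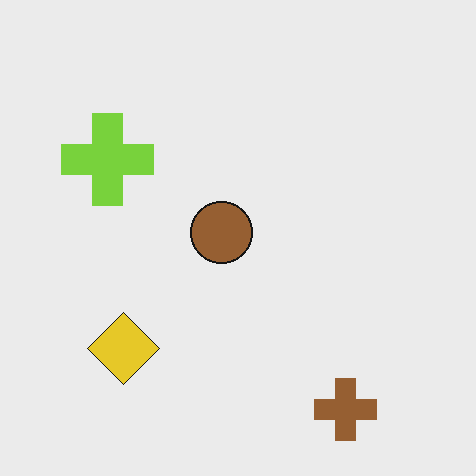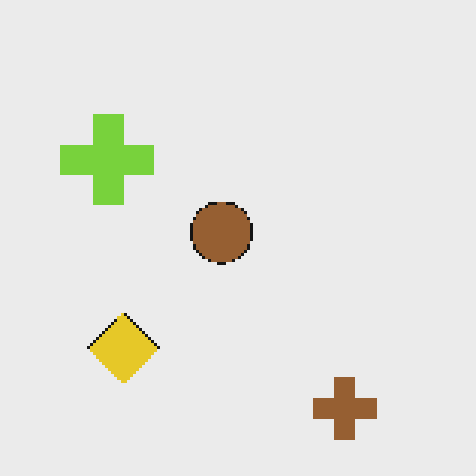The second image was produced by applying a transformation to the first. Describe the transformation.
The second image is the first lightly pixelated (a mild mosaic effect).

Shapes are reduced to large square blocks; fine edges and outlines are lost — a downscale-then-upscale (mosaic) effect.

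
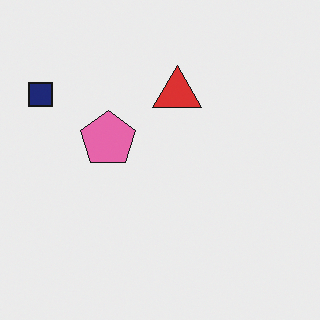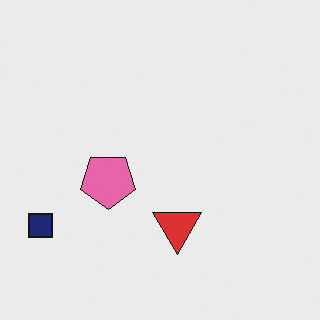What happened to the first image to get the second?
The image was flipped vertically (top ↔ bottom).

The red triangle is in the top of the first image and the bottom of the second — shapes on opposite sides of the horizontal midline have swapped in a mirror flip.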